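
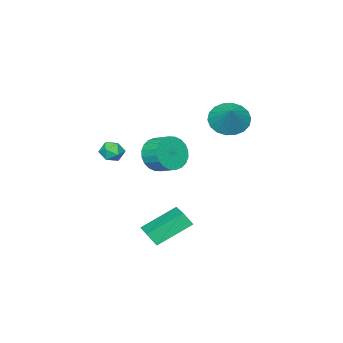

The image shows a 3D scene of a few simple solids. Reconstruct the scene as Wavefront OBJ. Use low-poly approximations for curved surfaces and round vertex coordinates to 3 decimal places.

v 4.074 0.584 -3.925
v 2.449 1.445 -2.831
v 5.03 1.864 -3.513
v 3.405 2.724 -2.418
v 4.335 0.156 -3.202
v 2.71 1.016 -2.107
v 5.291 1.435 -2.789
v 3.666 2.296 -1.695
v 0.608 -2.747 -0.53
v -0.205 -2.523 0.025
v 0.626 -1.727 -0.914
v -0.187 -1.503 -0.359
v 1.147 -2.497 0.159
v 0.334 -2.273 0.714
v 1.165 -1.477 -0.225
v 0.352 -1.253 0.33
v 3.049 -2.506 0.048
v 3.675 -2.745 0.265
v 2.545 -3.015 0.935
v 3.171 -3.254 1.152
v 3.027 -2.566 1.186
v 3.338 -2.251 0.638
v 2.882 -3.509 0.562
v 3.193 -3.194 0.014
v 3.571 -3.365 0.583
v 3.661 -2.783 0.969
v 2.559 -2.977 0.231
v 2.649 -2.395 0.617
v -2.052 0.283 2.07
v -1.184 0.21 1.415
v -1.148 1.157 3.17
v -1.398 0.619 1.266
v -1.741 0.961 1.276
v -2.146 1.169 1.443
v -2.532 1.202 1.735
v -2.824 1.052 2.093
v -2.962 0.75 2.447
v -2.92 0.356 2.726
v -2.706 -0.053 2.875
v -2.362 -0.395 2.865
v -1.957 -0.603 2.698
v -1.571 -0.636 2.406
v -1.28 -0.487 2.048
v -1.142 -0.185 1.694
v 3.399 0.425 1.525
v 3.977 0.079 2.291
v 4 1.07 2.72
v 3.421 1.415 1.955
v 4.255 0.187 2.027
v 4.278 1.178 2.456
v 4.401 0.332 1.686
v 4.424 1.322 2.116
v 4.396 0.49 1.321
v 4.419 1.481 1.75
v 4.238 0.638 0.987
v 4.261 1.629 1.417
v 3.953 0.754 0.735
v 3.976 1.745 1.164
v 3.583 0.82 0.603
v 3.606 1.811 1.033
v 3.185 0.826 0.612
v 3.208 1.816 1.041
v 2.82 0.77 0.76
v 2.843 1.761 1.189
v 2.542 0.662 1.024
v 2.565 1.653 1.453
v 2.396 0.518 1.364
v 2.419 1.508 1.794
v 2.401 0.359 1.73
v 2.424 1.35 2.159
v 2.559 0.211 2.063
v 2.582 1.202 2.493
v 2.844 0.095 2.316
v 2.867 1.086 2.745
v 3.214 0.029 2.447
v 3.237 1.02 2.877
v 3.612 0.024 2.439
v 3.635 1.014 2.868
f 2 4 1
f 5 2 1
f 1 4 3
f 3 5 1
f 2 8 4
f 6 2 5
f 6 8 2
f 4 8 3
f 7 5 3
f 3 8 7
f 7 6 5
f 8 6 7
f 10 12 9
f 13 10 9
f 9 12 11
f 11 13 9
f 10 16 12
f 14 10 13
f 14 16 10
f 12 16 11
f 15 13 11
f 11 16 15
f 15 14 13
f 16 14 15
f 17 28 22
f 17 22 18
f 17 18 24
f 17 24 27
f 17 27 28
f 18 22 26
f 22 28 21
f 28 27 19
f 27 24 23
f 24 18 25
f 20 26 21
f 20 21 19
f 20 19 23
f 20 23 25
f 20 25 26
f 21 26 22
f 19 21 28
f 23 19 27
f 25 23 24
f 26 25 18
f 30 29 32
f 30 32 31
f 32 29 33
f 32 33 31
f 33 29 34
f 33 34 31
f 34 29 35
f 34 35 31
f 35 29 36
f 35 36 31
f 36 29 37
f 36 37 31
f 37 29 38
f 37 38 31
f 38 29 39
f 38 39 31
f 39 29 40
f 39 40 31
f 40 29 41
f 40 41 31
f 41 29 42
f 41 42 31
f 42 29 43
f 42 43 31
f 43 29 44
f 43 44 31
f 44 29 30
f 44 30 31
f 46 45 49
f 46 49 47
f 47 49 50
f 47 50 48
f 49 45 51
f 49 51 50
f 50 51 52
f 50 52 48
f 51 45 53
f 51 53 52
f 52 53 54
f 52 54 48
f 53 45 55
f 53 55 54
f 54 55 56
f 54 56 48
f 55 45 57
f 55 57 56
f 56 57 58
f 56 58 48
f 57 45 59
f 57 59 58
f 58 59 60
f 58 60 48
f 59 45 61
f 59 61 60
f 60 61 62
f 60 62 48
f 61 45 63
f 61 63 62
f 62 63 64
f 62 64 48
f 63 45 65
f 63 65 64
f 64 65 66
f 64 66 48
f 65 45 67
f 65 67 66
f 66 67 68
f 66 68 48
f 67 45 69
f 67 69 68
f 68 69 70
f 68 70 48
f 69 45 71
f 69 71 70
f 70 71 72
f 70 72 48
f 71 45 73
f 71 73 72
f 72 73 74
f 72 74 48
f 73 45 75
f 73 75 74
f 74 75 76
f 74 76 48
f 75 45 77
f 75 77 76
f 76 77 78
f 76 78 48
f 77 45 46
f 77 46 78
f 78 46 47
f 78 47 48



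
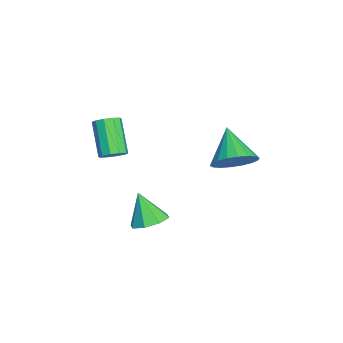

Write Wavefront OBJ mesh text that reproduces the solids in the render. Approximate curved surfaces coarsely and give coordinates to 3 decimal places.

v 2.973 0.13 -3.926
v 3.742 -0.055 -3.674
v 2.427 -0.35 -2.614
v 3.574 0.539 -3.526
v 3.055 0.894 -3.612
v 2.487 0.802 -3.882
v 2.204 0.316 -4.178
v 2.371 -0.279 -4.326
v 2.891 -0.634 -4.24
v 3.459 -0.541 -3.97
v 0.947 3.47 -1.825
v 1.599 3.152 -1.122
v -0.407 3.15 -0.715
v 1.565 3.592 -1.036
v 1.409 4.008 -1.107
v 1.162 4.317 -1.32
v 0.872 4.458 -1.632
v 0.596 4.404 -1.984
v 0.391 4.164 -2.303
v 0.295 3.787 -2.529
v 0.328 3.347 -2.614
v 0.484 2.932 -2.544
v 0.732 2.622 -2.331
v 1.022 2.481 -2.018
v 1.297 2.536 -1.667
v 1.503 2.775 -1.347
v 2.205 -1.309 -0.521
v 2.558 -1.043 -0.13
v 1.408 -1.346 1.112
v 1.055 -1.611 0.721
v 2.337 -0.79 -0.273
v 1.187 -1.093 0.97
v 2.066 -0.735 -0.51
v 0.916 -1.038 0.732
v 1.848 -0.9 -0.752
v 0.698 -1.203 0.49
v 1.766 -1.22 -0.906
v 0.616 -1.523 0.337
v 1.852 -1.574 -0.912
v 0.702 -1.877 0.33
v 2.073 -1.827 -0.77
v 0.923 -2.13 0.473
v 2.344 -1.882 -0.532
v 1.194 -2.185 0.71
v 2.562 -1.717 -0.29
v 1.412 -2.02 0.952
v 2.644 -1.397 -0.137
v 1.494 -1.7 1.106
f 2 1 4
f 2 4 3
f 4 1 5
f 4 5 3
f 5 1 6
f 5 6 3
f 6 1 7
f 6 7 3
f 7 1 8
f 7 8 3
f 8 1 9
f 8 9 3
f 9 1 10
f 9 10 3
f 10 1 2
f 10 2 3
f 12 11 14
f 12 14 13
f 14 11 15
f 14 15 13
f 15 11 16
f 15 16 13
f 16 11 17
f 16 17 13
f 17 11 18
f 17 18 13
f 18 11 19
f 18 19 13
f 19 11 20
f 19 20 13
f 20 11 21
f 20 21 13
f 21 11 22
f 21 22 13
f 22 11 23
f 22 23 13
f 23 11 24
f 23 24 13
f 24 11 25
f 24 25 13
f 25 11 26
f 25 26 13
f 26 11 12
f 26 12 13
f 28 27 31
f 28 31 29
f 29 31 32
f 29 32 30
f 31 27 33
f 31 33 32
f 32 33 34
f 32 34 30
f 33 27 35
f 33 35 34
f 34 35 36
f 34 36 30
f 35 27 37
f 35 37 36
f 36 37 38
f 36 38 30
f 37 27 39
f 37 39 38
f 38 39 40
f 38 40 30
f 39 27 41
f 39 41 40
f 40 41 42
f 40 42 30
f 41 27 43
f 41 43 42
f 42 43 44
f 42 44 30
f 43 27 45
f 43 45 44
f 44 45 46
f 44 46 30
f 45 27 47
f 45 47 46
f 46 47 48
f 46 48 30
f 47 27 28
f 47 28 48
f 48 28 29
f 48 29 30



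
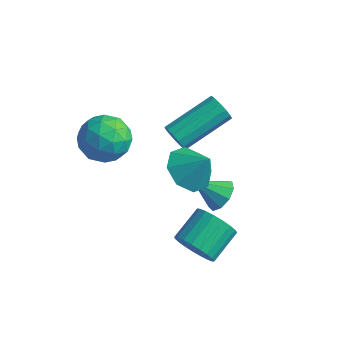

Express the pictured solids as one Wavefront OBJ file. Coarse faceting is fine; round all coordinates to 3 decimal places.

v 2.74 0.931 -4.211
v 3.169 1.113 -3.649
v 1.84 0.389 -3.349
v 2.851 1.485 -3.748
v 2.48 1.597 -4.064
v 2.232 1.398 -4.448
v 2.221 0.981 -4.722
v 2.454 0.54 -4.757
v 2.82 0.282 -4.536
v 3.149 0.328 -4.163
v 3.287 0.656 -3.813
v -1.266 -1.227 -0.927
v -0.229 -1.19 -1.15
v -0.931 -2.17 0.47
v 0.106 -2.133 0.247
v -0.402 -1.254 0.558
v -0.609 -0.671 -0.305
v -0.551 -2.689 -0.375
v -0.758 -2.106 -1.238
v 0.213 -2.093 -0.809
v 0.305 -1.206 -0.232
v -1.465 -2.154 -0.448
v -1.373 -1.267 0.129
v -0.777 -1.126 -1.161
v -0.383 -2.234 0.481
v -0.682 -1.718 0.664
v -0.072 -1.696 0.533
v -1 -0.821 -0.664
v -0.39 -0.799 -0.796
v -0.492 -0.836 0.208
v -0.77 -2.561 0.116
v -0.16 -2.539 -0.016
v -1.088 -1.664 -1.213
v -0.478 -1.642 -1.344
v -0.668 -2.524 -0.888
v 0.093 -1.635 -1.092
v 0.29 -2.189 -0.271
v -0.097 -2.516 -0.636
v -0.218 -2.173 -1.144
v 0.147 -1.113 -0.753
v 0.344 -1.668 0.068
v 0.045 -1.151 0.251
v -0.076 -0.808 -0.256
v 0.407 -1.644 -0.553
v -1.504 -1.692 -0.748
v -1.307 -2.247 0.073
v -1.084 -2.552 -0.424
v -1.205 -2.209 -0.931
v -1.45 -1.171 -0.409
v -1.253 -1.725 0.412
v -0.942 -1.187 0.464
v -1.063 -0.844 -0.044
v -1.567 -1.716 -0.127
v 2.821 -1.275 -0.443
v 3.586 -1.219 -1.053
v 3.579 -1.105 0.523
v 3.271 -0.55 -0.924
v 2.693 -0.306 -0.514
v 2.19 -0.63 -0.062
v 2.056 -1.332 0.167
v 2.371 -2.001 0.038
v 2.949 -2.244 -0.373
v 3.452 -1.92 -0.825
v 3.575 -2.031 -4.224
v 4.255 -1.841 -4.732
v 4.345 -0.538 -4.125
v 3.665 -0.729 -3.616
v 3.977 -1.728 -4.934
v 4.066 -0.425 -4.326
v 3.629 -1.667 -5.012
v 3.718 -0.365 -4.405
v 3.272 -1.669 -4.954
v 3.361 -0.367 -4.347
v 2.967 -1.734 -4.77
v 3.057 -0.432 -4.163
v 2.767 -1.851 -4.492
v 2.857 -0.548 -3.884
v 2.708 -1.998 -4.167
v 2.797 -0.696 -3.559
v 2.798 -2.151 -3.852
v 2.887 -0.849 -3.244
v 3.022 -2.284 -3.601
v 3.112 -0.981 -2.994
v 3.343 -2.372 -3.458
v 3.432 -1.07 -2.85
v 3.703 -2.402 -3.447
v 3.793 -1.1 -2.84
v 4.041 -2.368 -3.571
v 4.131 -1.065 -2.963
v 4.299 -2.275 -3.807
v 4.389 -0.973 -3.2
v 4.431 -2.141 -4.116
v 4.521 -0.838 -3.508
v 4.416 -1.987 -4.443
v 4.506 -0.684 -3.835
v 1.164 0.203 -0.917
v 1.506 0.275 -1.417
v 2.278 2.129 -0.623
v 1.936 2.057 -0.123
v 1.205 0.428 -1.483
v 1.977 2.282 -0.688
v 0.892 0.51 -1.369
v 1.663 2.364 -0.574
v 0.664 0.494 -1.111
v 1.436 2.348 -0.316
v 0.596 0.386 -0.792
v 1.367 2.24 0.003
v 0.708 0.219 -0.513
v 1.479 2.074 0.282
v 0.965 0.048 -0.362
v 1.736 1.902 0.433
v 1.285 -0.074 -0.388
v 2.056 1.78 0.407
v 1.567 -0.109 -0.581
v 2.338 1.746 0.214
v 1.721 -0.044 -0.882
v 2.492 1.81 -0.087
v 1.698 0.099 -1.193
v 2.47 1.953 -0.399
f 2 1 4
f 2 4 3
f 4 1 5
f 4 5 3
f 5 1 6
f 5 6 3
f 6 1 7
f 6 7 3
f 7 1 8
f 7 8 3
f 8 1 9
f 8 9 3
f 9 1 10
f 9 10 3
f 10 1 11
f 10 11 3
f 11 1 2
f 11 2 3
f 12 49 28
f 49 23 52
f 28 52 17
f 49 52 28
f 12 28 24
f 28 17 29
f 24 29 13
f 28 29 24
f 12 24 33
f 24 13 34
f 33 34 19
f 24 34 33
f 12 33 45
f 33 19 48
f 45 48 22
f 33 48 45
f 12 45 49
f 45 22 53
f 49 53 23
f 45 53 49
f 13 29 40
f 29 17 43
f 40 43 21
f 29 43 40
f 17 52 30
f 52 23 51
f 30 51 16
f 52 51 30
f 23 53 50
f 53 22 46
f 50 46 14
f 53 46 50
f 22 48 47
f 48 19 35
f 47 35 18
f 48 35 47
f 19 34 39
f 34 13 36
f 39 36 20
f 34 36 39
f 15 41 27
f 41 21 42
f 27 42 16
f 41 42 27
f 15 27 25
f 27 16 26
f 25 26 14
f 27 26 25
f 15 25 32
f 25 14 31
f 32 31 18
f 25 31 32
f 15 32 37
f 32 18 38
f 37 38 20
f 32 38 37
f 15 37 41
f 37 20 44
f 41 44 21
f 37 44 41
f 16 42 30
f 42 21 43
f 30 43 17
f 42 43 30
f 14 26 50
f 26 16 51
f 50 51 23
f 26 51 50
f 18 31 47
f 31 14 46
f 47 46 22
f 31 46 47
f 20 38 39
f 38 18 35
f 39 35 19
f 38 35 39
f 21 44 40
f 44 20 36
f 40 36 13
f 44 36 40
f 55 54 57
f 55 57 56
f 57 54 58
f 57 58 56
f 58 54 59
f 58 59 56
f 59 54 60
f 59 60 56
f 60 54 61
f 60 61 56
f 61 54 62
f 61 62 56
f 62 54 63
f 62 63 56
f 63 54 55
f 63 55 56
f 65 64 68
f 65 68 66
f 66 68 69
f 66 69 67
f 68 64 70
f 68 70 69
f 69 70 71
f 69 71 67
f 70 64 72
f 70 72 71
f 71 72 73
f 71 73 67
f 72 64 74
f 72 74 73
f 73 74 75
f 73 75 67
f 74 64 76
f 74 76 75
f 75 76 77
f 75 77 67
f 76 64 78
f 76 78 77
f 77 78 79
f 77 79 67
f 78 64 80
f 78 80 79
f 79 80 81
f 79 81 67
f 80 64 82
f 80 82 81
f 81 82 83
f 81 83 67
f 82 64 84
f 82 84 83
f 83 84 85
f 83 85 67
f 84 64 86
f 84 86 85
f 85 86 87
f 85 87 67
f 86 64 88
f 86 88 87
f 87 88 89
f 87 89 67
f 88 64 90
f 88 90 89
f 89 90 91
f 89 91 67
f 90 64 92
f 90 92 91
f 91 92 93
f 91 93 67
f 92 64 94
f 92 94 93
f 93 94 95
f 93 95 67
f 94 64 65
f 94 65 95
f 95 65 66
f 95 66 67
f 97 96 100
f 97 100 98
f 98 100 101
f 98 101 99
f 100 96 102
f 100 102 101
f 101 102 103
f 101 103 99
f 102 96 104
f 102 104 103
f 103 104 105
f 103 105 99
f 104 96 106
f 104 106 105
f 105 106 107
f 105 107 99
f 106 96 108
f 106 108 107
f 107 108 109
f 107 109 99
f 108 96 110
f 108 110 109
f 109 110 111
f 109 111 99
f 110 96 112
f 110 112 111
f 111 112 113
f 111 113 99
f 112 96 114
f 112 114 113
f 113 114 115
f 113 115 99
f 114 96 116
f 114 116 115
f 115 116 117
f 115 117 99
f 116 96 118
f 116 118 117
f 117 118 119
f 117 119 99
f 118 96 97
f 118 97 119
f 119 97 98
f 119 98 99



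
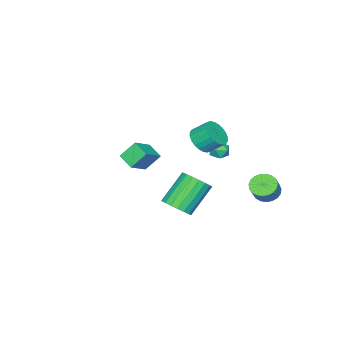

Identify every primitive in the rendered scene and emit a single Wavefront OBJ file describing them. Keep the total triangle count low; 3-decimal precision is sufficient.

v -1.739 -4.533 -1.944
v -2.379 -3.913 -0.929
v -1.47 -3.52 -2.392
v -2.109 -2.901 -1.378
v -0.391 -4.519 -1.102
v -1.03 -3.9 -0.088
v -0.121 -3.507 -1.551
v -0.761 -2.887 -0.536
v 4 2.809 -0.283
v 4.617 2.568 0.356
v 3.116 2.831 1.902
v 2.5 3.071 1.263
v 4.663 2.974 0.333
v 3.163 3.237 1.879
v 4.579 3.348 0.187
v 3.079 3.61 1.733
v 4.38 3.614 -0.051
v 2.88 3.877 1.495
v 4.105 3.721 -0.336
v 2.605 3.984 1.21
v 3.81 3.647 -0.61
v 2.31 3.91 0.936
v 3.553 3.408 -0.819
v 2.052 3.67 0.727
v 3.384 3.049 -0.922
v 1.883 3.312 0.624
v 3.337 2.643 -0.899
v 1.837 2.906 0.647
v 3.421 2.27 -0.753
v 1.921 2.532 0.793
v 3.62 2.003 -0.515
v 2.12 2.266 1.031
v 3.895 1.896 -0.23
v 2.395 2.159 1.316
v 4.19 1.97 0.044
v 2.69 2.233 1.59
v 4.448 2.21 0.253
v 2.947 2.472 1.799
v -3.027 1.211 0.561
v -2.433 1.528 0.548
v -2.567 0.332 0.112
v -1.973 0.649 0.099
v -2.244 0.465 0.687
v -2.528 1.008 0.965
v -2.472 0.852 -0.305
v -2.756 1.395 -0.027
v -2.091 1.306 0.013
v -1.949 1.067 0.626
v -3.051 0.793 0.034
v -2.909 0.554 0.647
v -1.321 0.508 1.522
v -0.496 0.468 1.902
v -0.813 1.312 2.679
v -1.639 1.352 2.298
v -0.445 0.717 1.653
v -0.763 1.56 2.43
v -0.529 0.933 1.384
v -0.846 1.777 2.161
v -0.732 1.085 1.136
v -1.05 1.928 1.913
v -1.026 1.149 0.947
v -1.343 1.992 1.724
v -1.364 1.115 0.845
v -1.682 1.959 1.622
v -1.696 0.989 0.846
v -2.014 1.833 1.623
v -1.971 0.79 0.95
v -2.288 1.634 1.727
v -2.147 0.548 1.141
v -2.464 1.392 1.918
v -2.197 0.3 1.39
v -2.515 1.143 2.167
v -2.114 0.083 1.659
v -2.431 0.927 2.436
v -1.91 -0.068 1.907
v -2.228 0.775 2.684
v -1.617 -0.132 2.096
v -1.934 0.711 2.873
v -1.278 -0.099 2.198
v -1.596 0.745 2.975
v -0.946 0.027 2.197
v -1.264 0.871 2.974
v -0.672 0.226 2.093
v -0.989 1.07 2.87
v -3.232 3.693 -2.329
v -2.578 3.73 -2.823
v -1.895 3.924 -1.906
v -2.548 3.887 -1.411
v -2.68 4.055 -2.816
v -1.997 4.25 -1.898
v -2.878 4.318 -2.724
v -2.195 4.512 -1.807
v -3.136 4.472 -2.565
v -2.453 4.667 -1.647
v -3.411 4.492 -2.364
v -2.728 4.686 -1.447
v -3.655 4.374 -2.157
v -2.972 4.568 -1.24
v -3.826 4.137 -1.98
v -3.143 4.332 -1.063
v -3.894 3.824 -1.863
v -3.211 4.019 -0.946
v -3.847 3.489 -1.827
v -3.164 3.683 -0.91
v -3.694 3.188 -1.877
v -3.011 3.382 -0.96
v -3.461 2.975 -2.006
v -2.778 3.169 -1.089
v -3.188 2.886 -2.19
v -2.505 3.08 -1.273
v -2.923 2.936 -2.398
v -2.24 3.131 -1.481
v -2.711 3.118 -2.594
v -2.028 3.312 -1.677
v -2.589 3.398 -2.745
v -1.906 3.593 -1.827
f 2 4 1
f 5 2 1
f 1 4 3
f 3 5 1
f 2 8 4
f 6 2 5
f 6 8 2
f 4 8 3
f 7 5 3
f 3 8 7
f 7 6 5
f 8 6 7
f 10 9 13
f 10 13 11
f 11 13 14
f 11 14 12
f 13 9 15
f 13 15 14
f 14 15 16
f 14 16 12
f 15 9 17
f 15 17 16
f 16 17 18
f 16 18 12
f 17 9 19
f 17 19 18
f 18 19 20
f 18 20 12
f 19 9 21
f 19 21 20
f 20 21 22
f 20 22 12
f 21 9 23
f 21 23 22
f 22 23 24
f 22 24 12
f 23 9 25
f 23 25 24
f 24 25 26
f 24 26 12
f 25 9 27
f 25 27 26
f 26 27 28
f 26 28 12
f 27 9 29
f 27 29 28
f 28 29 30
f 28 30 12
f 29 9 31
f 29 31 30
f 30 31 32
f 30 32 12
f 31 9 33
f 31 33 32
f 32 33 34
f 32 34 12
f 33 9 35
f 33 35 34
f 34 35 36
f 34 36 12
f 35 9 37
f 35 37 36
f 36 37 38
f 36 38 12
f 37 9 10
f 37 10 38
f 38 10 11
f 38 11 12
f 39 50 44
f 39 44 40
f 39 40 46
f 39 46 49
f 39 49 50
f 40 44 48
f 44 50 43
f 50 49 41
f 49 46 45
f 46 40 47
f 42 48 43
f 42 43 41
f 42 41 45
f 42 45 47
f 42 47 48
f 43 48 44
f 41 43 50
f 45 41 49
f 47 45 46
f 48 47 40
f 52 51 55
f 52 55 53
f 53 55 56
f 53 56 54
f 55 51 57
f 55 57 56
f 56 57 58
f 56 58 54
f 57 51 59
f 57 59 58
f 58 59 60
f 58 60 54
f 59 51 61
f 59 61 60
f 60 61 62
f 60 62 54
f 61 51 63
f 61 63 62
f 62 63 64
f 62 64 54
f 63 51 65
f 63 65 64
f 64 65 66
f 64 66 54
f 65 51 67
f 65 67 66
f 66 67 68
f 66 68 54
f 67 51 69
f 67 69 68
f 68 69 70
f 68 70 54
f 69 51 71
f 69 71 70
f 70 71 72
f 70 72 54
f 71 51 73
f 71 73 72
f 72 73 74
f 72 74 54
f 73 51 75
f 73 75 74
f 74 75 76
f 74 76 54
f 75 51 77
f 75 77 76
f 76 77 78
f 76 78 54
f 77 51 79
f 77 79 78
f 78 79 80
f 78 80 54
f 79 51 81
f 79 81 80
f 80 81 82
f 80 82 54
f 81 51 83
f 81 83 82
f 82 83 84
f 82 84 54
f 83 51 52
f 83 52 84
f 84 52 53
f 84 53 54
f 86 85 89
f 86 89 87
f 87 89 90
f 87 90 88
f 89 85 91
f 89 91 90
f 90 91 92
f 90 92 88
f 91 85 93
f 91 93 92
f 92 93 94
f 92 94 88
f 93 85 95
f 93 95 94
f 94 95 96
f 94 96 88
f 95 85 97
f 95 97 96
f 96 97 98
f 96 98 88
f 97 85 99
f 97 99 98
f 98 99 100
f 98 100 88
f 99 85 101
f 99 101 100
f 100 101 102
f 100 102 88
f 101 85 103
f 101 103 102
f 102 103 104
f 102 104 88
f 103 85 105
f 103 105 104
f 104 105 106
f 104 106 88
f 105 85 107
f 105 107 106
f 106 107 108
f 106 108 88
f 107 85 109
f 107 109 108
f 108 109 110
f 108 110 88
f 109 85 111
f 109 111 110
f 110 111 112
f 110 112 88
f 111 85 113
f 111 113 112
f 112 113 114
f 112 114 88
f 113 85 115
f 113 115 114
f 114 115 116
f 114 116 88
f 115 85 86
f 115 86 116
f 116 86 87
f 116 87 88



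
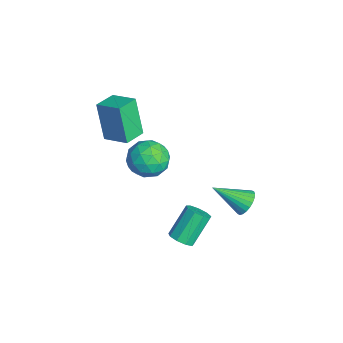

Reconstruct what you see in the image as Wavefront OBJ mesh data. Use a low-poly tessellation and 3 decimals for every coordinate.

v 1.795 -0.292 1.639
v 2.318 0.599 1.835
v 2.482 -0.999 3.025
v 3.005 -0.108 3.221
v 1.959 -0.138 3.325
v 1.535 0.3 2.469
v 3.265 -0.7 2.391
v 2.841 -0.262 1.535
v 3.227 0.347 2.3
v 2.419 0.694 2.877
v 2.381 -1.094 1.983
v 1.573 -0.747 2.56
v 1.996 0.216 1.615
v 2.804 -0.616 3.245
v 2.189 -0.633 3.306
v 2.496 -0.109 3.421
v 1.536 0.04 1.988
v 1.843 0.563 2.103
v 1.632 0.13 2.979
v 2.957 -0.963 2.757
v 3.264 -0.44 2.872
v 2.304 -0.291 1.439
v 2.611 0.233 1.554
v 3.168 -0.53 1.881
v 2.838 0.591 2.003
v 3.242 0.176 2.818
v 3.395 -0.172 2.331
v 3.145 0.085 1.827
v 2.363 0.795 2.343
v 2.767 0.38 3.157
v 2.152 0.362 3.219
v 1.903 0.619 2.715
v 2.897 0.647 2.616
v 2.033 -0.78 1.703
v 2.437 -1.195 2.517
v 2.897 -1.019 2.145
v 2.648 -0.762 1.641
v 1.558 -0.576 2.042
v 1.962 -0.991 2.857
v 1.655 -0.485 3.033
v 1.405 -0.228 2.529
v 1.903 -1.047 2.244
v 3.596 4.037 -0.5
v 3.852 3.614 -1.009
v 3.184 2.563 0.52
v 4.078 3.657 -0.856
v 4.231 3.758 -0.648
v 4.288 3.901 -0.418
v 4.239 4.066 -0.2
v 4.092 4.226 -0.028
v 3.869 4.357 0.072
v 3.605 4.44 0.085
v 3.34 4.461 0.008
v 3.113 4.418 -0.145
v 2.96 4.317 -0.353
v 2.904 4.173 -0.583
v 2.953 4.009 -0.8
v 3.1 3.849 -0.972
v 3.322 3.718 -1.072
v 3.586 3.635 -1.085
v -0.289 -0.99 2.214
v -0.927 -1.209 4.171
v 0.629 -0.099 2.613
v -0.01 -0.318 4.57
v 0.49 -1.862 2.37
v -0.149 -2.081 4.327
v 1.407 -0.971 2.769
v 0.769 -1.19 4.726
v 3.869 1.01 -2.426
v 4.47 1.099 -2.194
v 3.832 2.039 -0.902
v 3.231 1.95 -1.134
v 4.368 1.424 -2.48
v 3.73 2.363 -1.189
v 4.032 1.555 -2.741
v 3.394 2.494 -1.45
v 3.621 1.431 -2.855
v 2.983 2.371 -1.563
v 3.325 1.11 -2.767
v 2.687 2.05 -1.476
v 3.284 0.743 -2.52
v 2.646 1.683 -1.229
v 3.517 0.501 -2.229
v 2.879 1.44 -0.937
v 3.914 0.497 -2.03
v 3.276 1.436 -0.738
v 4.291 0.733 -2.016
v 3.653 1.673 -0.724
f 1 38 17
f 38 12 41
f 17 41 6
f 38 41 17
f 1 17 13
f 17 6 18
f 13 18 2
f 17 18 13
f 1 13 22
f 13 2 23
f 22 23 8
f 13 23 22
f 1 22 34
f 22 8 37
f 34 37 11
f 22 37 34
f 1 34 38
f 34 11 42
f 38 42 12
f 34 42 38
f 2 18 29
f 18 6 32
f 29 32 10
f 18 32 29
f 6 41 19
f 41 12 40
f 19 40 5
f 41 40 19
f 12 42 39
f 42 11 35
f 39 35 3
f 42 35 39
f 11 37 36
f 37 8 24
f 36 24 7
f 37 24 36
f 8 23 28
f 23 2 25
f 28 25 9
f 23 25 28
f 4 30 16
f 30 10 31
f 16 31 5
f 30 31 16
f 4 16 14
f 16 5 15
f 14 15 3
f 16 15 14
f 4 14 21
f 14 3 20
f 21 20 7
f 14 20 21
f 4 21 26
f 21 7 27
f 26 27 9
f 21 27 26
f 4 26 30
f 26 9 33
f 30 33 10
f 26 33 30
f 5 31 19
f 31 10 32
f 19 32 6
f 31 32 19
f 3 15 39
f 15 5 40
f 39 40 12
f 15 40 39
f 7 20 36
f 20 3 35
f 36 35 11
f 20 35 36
f 9 27 28
f 27 7 24
f 28 24 8
f 27 24 28
f 10 33 29
f 33 9 25
f 29 25 2
f 33 25 29
f 44 43 46
f 44 46 45
f 46 43 47
f 46 47 45
f 47 43 48
f 47 48 45
f 48 43 49
f 48 49 45
f 49 43 50
f 49 50 45
f 50 43 51
f 50 51 45
f 51 43 52
f 51 52 45
f 52 43 53
f 52 53 45
f 53 43 54
f 53 54 45
f 54 43 55
f 54 55 45
f 55 43 56
f 55 56 45
f 56 43 57
f 56 57 45
f 57 43 58
f 57 58 45
f 58 43 59
f 58 59 45
f 59 43 60
f 59 60 45
f 60 43 44
f 60 44 45
f 62 64 61
f 65 62 61
f 61 64 63
f 63 65 61
f 62 68 64
f 66 62 65
f 66 68 62
f 64 68 63
f 67 65 63
f 63 68 67
f 67 66 65
f 68 66 67
f 70 69 73
f 70 73 71
f 71 73 74
f 71 74 72
f 73 69 75
f 73 75 74
f 74 75 76
f 74 76 72
f 75 69 77
f 75 77 76
f 76 77 78
f 76 78 72
f 77 69 79
f 77 79 78
f 78 79 80
f 78 80 72
f 79 69 81
f 79 81 80
f 80 81 82
f 80 82 72
f 81 69 83
f 81 83 82
f 82 83 84
f 82 84 72
f 83 69 85
f 83 85 84
f 84 85 86
f 84 86 72
f 85 69 87
f 85 87 86
f 86 87 88
f 86 88 72
f 87 69 70
f 87 70 88
f 88 70 71
f 88 71 72



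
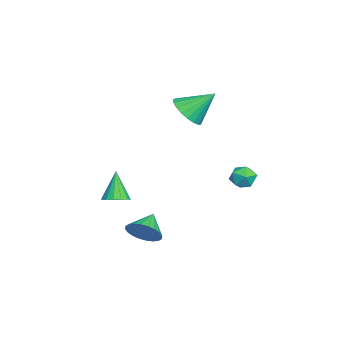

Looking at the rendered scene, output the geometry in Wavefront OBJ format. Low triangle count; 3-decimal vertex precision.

v 3.904 -1.857 -3.413
v 4.401 -1.951 -2.574
v 2.756 -1.443 -2.687
v 4.475 -1.587 -2.665
v 4.463 -1.264 -2.869
v 4.365 -1.031 -3.157
v 4.197 -0.925 -3.483
v 3.984 -0.96 -3.799
v 3.759 -1.132 -4.056
v 3.556 -1.415 -4.215
v 3.406 -1.764 -4.252
v 3.332 -2.128 -4.162
v 3.345 -2.451 -3.957
v 3.443 -2.683 -3.67
v 3.611 -2.79 -3.343
v 3.824 -2.755 -3.027
v 4.048 -2.583 -2.77
v 4.251 -2.3 -2.611
v -2.017 -3.734 -4.18
v -1.303 -3.799 -3.847
v -2.823 -3.786 -2.46
v -1.374 -3.397 -3.868
v -1.617 -3.085 -3.973
v -1.967 -2.947 -4.133
v -2.331 -3.021 -4.306
v -2.61 -3.285 -4.445
v -2.73 -3.67 -4.513
v -2.659 -4.072 -4.491
v -2.416 -4.384 -4.386
v -2.066 -4.522 -4.226
v -1.703 -4.448 -4.054
v -1.423 -4.184 -3.915
v -1.433 0.038 2.639
v -0.719 0.608 2.045
v -1.487 1.462 3.941
v -1.116 0.748 1.875
v -1.567 0.765 1.838
v -1.996 0.656 1.94
v -2.326 0.44 2.162
v -2.503 0.155 2.467
v -2.494 -0.15 2.801
v -2.302 -0.423 3.108
v -1.96 -0.616 3.334
v -1.527 -0.697 3.439
v -1.077 -0.65 3.407
v -0.689 -0.484 3.241
v -0.43 -0.228 2.972
v -0.344 0.074 2.645
v -0.446 0.37 2.317
v 2.866 3.683 0.234
v 3.412 3.14 0.341
v 2.108 2.82 -0.281
v 2.654 2.277 -0.174
v 2.287 2.585 0.439
v 2.755 3.118 0.757
v 2.765 2.842 -0.697
v 3.233 3.375 -0.379
v 3.35 2.619 -0.234
v 3.054 2.461 0.468
v 2.466 3.499 -0.408
v 2.17 3.341 0.294
f 2 1 4
f 2 4 3
f 4 1 5
f 4 5 3
f 5 1 6
f 5 6 3
f 6 1 7
f 6 7 3
f 7 1 8
f 7 8 3
f 8 1 9
f 8 9 3
f 9 1 10
f 9 10 3
f 10 1 11
f 10 11 3
f 11 1 12
f 11 12 3
f 12 1 13
f 12 13 3
f 13 1 14
f 13 14 3
f 14 1 15
f 14 15 3
f 15 1 16
f 15 16 3
f 16 1 17
f 16 17 3
f 17 1 18
f 17 18 3
f 18 1 2
f 18 2 3
f 20 19 22
f 20 22 21
f 22 19 23
f 22 23 21
f 23 19 24
f 23 24 21
f 24 19 25
f 24 25 21
f 25 19 26
f 25 26 21
f 26 19 27
f 26 27 21
f 27 19 28
f 27 28 21
f 28 19 29
f 28 29 21
f 29 19 30
f 29 30 21
f 30 19 31
f 30 31 21
f 31 19 32
f 31 32 21
f 32 19 20
f 32 20 21
f 34 33 36
f 34 36 35
f 36 33 37
f 36 37 35
f 37 33 38
f 37 38 35
f 38 33 39
f 38 39 35
f 39 33 40
f 39 40 35
f 40 33 41
f 40 41 35
f 41 33 42
f 41 42 35
f 42 33 43
f 42 43 35
f 43 33 44
f 43 44 35
f 44 33 45
f 44 45 35
f 45 33 46
f 45 46 35
f 46 33 47
f 46 47 35
f 47 33 48
f 47 48 35
f 48 33 49
f 48 49 35
f 49 33 34
f 49 34 35
f 50 61 55
f 50 55 51
f 50 51 57
f 50 57 60
f 50 60 61
f 51 55 59
f 55 61 54
f 61 60 52
f 60 57 56
f 57 51 58
f 53 59 54
f 53 54 52
f 53 52 56
f 53 56 58
f 53 58 59
f 54 59 55
f 52 54 61
f 56 52 60
f 58 56 57
f 59 58 51



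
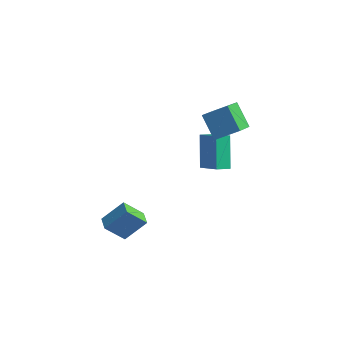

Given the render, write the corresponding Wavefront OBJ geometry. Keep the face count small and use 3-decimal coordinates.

v -0.77 1.089 -0.73
v 0.494 0.439 0.325
v -1.367 2.477 0.841
v -0.103 1.827 1.896
v -0.177 1.713 -1.056
v 1.087 1.063 -0.001
v -0.774 3.101 0.515
v 0.49 2.451 1.57
v -0.599 0.856 4.62
v 0.67 1.435 5.445
v -0.586 2.32 3.573
v 0.683 2.899 4.397
v 0.477 0.061 3.523
v 1.746 0.64 4.347
v 0.49 1.525 2.475
v 1.759 2.104 3.3
v -4.289 -4.322 -2.599
v -3.301 -3.457 -1.442
v -4.816 -3.598 -2.69
v -3.828 -2.734 -1.532
v -3.312 -3.766 -3.848
v -2.324 -2.902 -2.69
v -3.839 -3.043 -3.938
v -2.851 -2.178 -2.781
f 2 4 1
f 5 2 1
f 1 4 3
f 3 5 1
f 2 8 4
f 6 2 5
f 6 8 2
f 4 8 3
f 7 5 3
f 3 8 7
f 7 6 5
f 8 6 7
f 10 12 9
f 13 10 9
f 9 12 11
f 11 13 9
f 10 16 12
f 14 10 13
f 14 16 10
f 12 16 11
f 15 13 11
f 11 16 15
f 15 14 13
f 16 14 15
f 18 20 17
f 21 18 17
f 17 20 19
f 19 21 17
f 18 24 20
f 22 18 21
f 22 24 18
f 20 24 19
f 23 21 19
f 19 24 23
f 23 22 21
f 24 22 23



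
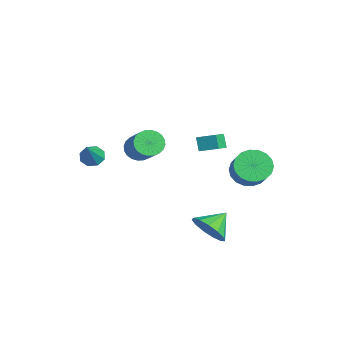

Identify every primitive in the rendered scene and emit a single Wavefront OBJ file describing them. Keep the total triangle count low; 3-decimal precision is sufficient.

v -2.659 -3.659 0.39
v -2.268 -4 -0.065
v -1.561 -4.161 1.71
v -2.115 -3.498 -0.002
v -2.28 -3.091 0.29
v -2.668 -3.016 0.641
v -3.05 -3.318 0.845
v -3.204 -3.819 0.782
v -3.039 -4.227 0.489
v -2.651 -4.301 0.138
v 2.991 0.879 -2.427
v 3.668 0.683 -1.608
v 2.449 1.981 -1.713
v 3.957 1.067 -1.981
v 3.94 1.391 -2.496
v 3.621 1.553 -2.988
v 3.103 1.501 -3.302
v 2.549 1.252 -3.339
v 2.135 0.884 -3.085
v 1.994 0.515 -2.623
v 2.169 0.261 -2.098
v 2.605 0.204 -1.678
v 3.164 0.361 -1.495
v 1.415 -2.216 3.141
v 1.809 -2.71 2.668
v 3.459 -2.639 3.965
v 3.065 -2.144 4.439
v 1.89 -2.437 2.55
v 3.54 -2.365 3.847
v 1.898 -2.13 2.522
v 3.548 -2.058 3.819
v 1.833 -1.836 2.589
v 3.483 -1.765 3.886
v 1.704 -1.6 2.739
v 3.354 -1.529 4.037
v 1.532 -1.458 2.951
v 3.181 -1.386 4.249
v 1.341 -1.431 3.192
v 2.991 -1.359 4.489
v 1.162 -1.524 3.425
v 2.812 -1.452 4.722
v 1.021 -1.721 3.615
v 2.671 -1.65 4.912
v 0.94 -1.995 3.733
v 2.59 -1.923 5.03
v 0.932 -2.302 3.761
v 2.582 -2.23 5.058
v 0.997 -2.595 3.694
v 2.647 -2.524 4.991
v 1.126 -2.831 3.543
v 2.776 -2.76 4.841
v 1.299 -2.974 3.331
v 2.948 -2.902 4.629
v 1.489 -3.001 3.091
v 3.139 -2.929 4.388
v 1.668 -2.908 2.858
v 3.318 -2.836 4.155
v -2.579 2.488 -0.122
v -3.055 2.474 0.642
v -1.971 3.368 0.274
v -2.447 3.354 1.037
v -1.913 1.846 0.283
v -2.389 1.832 1.046
v -1.305 2.726 0.678
v -1.781 2.712 1.442
v 2.318 3.167 1.132
v 2.953 3.602 0.493
v 4.196 3.428 1.609
v 3.562 2.993 2.248
v 2.793 3.947 0.724
v 4.037 3.773 1.841
v 2.54 4.137 1.036
v 3.783 3.964 2.153
v 2.242 4.136 1.367
v 3.485 3.962 2.484
v 1.96 3.942 1.652
v 3.203 3.768 2.768
v 1.748 3.595 1.833
v 2.992 3.421 2.95
v 1.65 3.163 1.876
v 2.893 2.989 2.992
v 1.684 2.732 1.771
v 2.927 2.558 2.887
v 1.843 2.387 1.539
v 3.087 2.213 2.656
v 2.097 2.196 1.227
v 3.34 2.023 2.344
v 2.395 2.198 0.896
v 3.638 2.024 2.013
v 2.677 2.392 0.612
v 3.92 2.218 1.728
v 2.888 2.739 0.43
v 4.132 2.565 1.547
v 2.987 3.171 0.388
v 4.23 2.997 1.504
f 2 1 4
f 2 4 3
f 4 1 5
f 4 5 3
f 5 1 6
f 5 6 3
f 6 1 7
f 6 7 3
f 7 1 8
f 7 8 3
f 8 1 9
f 8 9 3
f 9 1 10
f 9 10 3
f 10 1 2
f 10 2 3
f 12 11 14
f 12 14 13
f 14 11 15
f 14 15 13
f 15 11 16
f 15 16 13
f 16 11 17
f 16 17 13
f 17 11 18
f 17 18 13
f 18 11 19
f 18 19 13
f 19 11 20
f 19 20 13
f 20 11 21
f 20 21 13
f 21 11 22
f 21 22 13
f 22 11 23
f 22 23 13
f 23 11 12
f 23 12 13
f 25 24 28
f 25 28 26
f 26 28 29
f 26 29 27
f 28 24 30
f 28 30 29
f 29 30 31
f 29 31 27
f 30 24 32
f 30 32 31
f 31 32 33
f 31 33 27
f 32 24 34
f 32 34 33
f 33 34 35
f 33 35 27
f 34 24 36
f 34 36 35
f 35 36 37
f 35 37 27
f 36 24 38
f 36 38 37
f 37 38 39
f 37 39 27
f 38 24 40
f 38 40 39
f 39 40 41
f 39 41 27
f 40 24 42
f 40 42 41
f 41 42 43
f 41 43 27
f 42 24 44
f 42 44 43
f 43 44 45
f 43 45 27
f 44 24 46
f 44 46 45
f 45 46 47
f 45 47 27
f 46 24 48
f 46 48 47
f 47 48 49
f 47 49 27
f 48 24 50
f 48 50 49
f 49 50 51
f 49 51 27
f 50 24 52
f 50 52 51
f 51 52 53
f 51 53 27
f 52 24 54
f 52 54 53
f 53 54 55
f 53 55 27
f 54 24 56
f 54 56 55
f 55 56 57
f 55 57 27
f 56 24 25
f 56 25 57
f 57 25 26
f 57 26 27
f 59 61 58
f 62 59 58
f 58 61 60
f 60 62 58
f 59 65 61
f 63 59 62
f 63 65 59
f 61 65 60
f 64 62 60
f 60 65 64
f 64 63 62
f 65 63 64
f 67 66 70
f 67 70 68
f 68 70 71
f 68 71 69
f 70 66 72
f 70 72 71
f 71 72 73
f 71 73 69
f 72 66 74
f 72 74 73
f 73 74 75
f 73 75 69
f 74 66 76
f 74 76 75
f 75 76 77
f 75 77 69
f 76 66 78
f 76 78 77
f 77 78 79
f 77 79 69
f 78 66 80
f 78 80 79
f 79 80 81
f 79 81 69
f 80 66 82
f 80 82 81
f 81 82 83
f 81 83 69
f 82 66 84
f 82 84 83
f 83 84 85
f 83 85 69
f 84 66 86
f 84 86 85
f 85 86 87
f 85 87 69
f 86 66 88
f 86 88 87
f 87 88 89
f 87 89 69
f 88 66 90
f 88 90 89
f 89 90 91
f 89 91 69
f 90 66 92
f 90 92 91
f 91 92 93
f 91 93 69
f 92 66 94
f 92 94 93
f 93 94 95
f 93 95 69
f 94 66 67
f 94 67 95
f 95 67 68
f 95 68 69



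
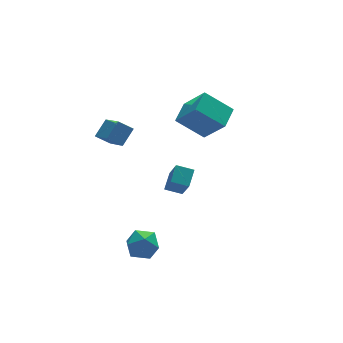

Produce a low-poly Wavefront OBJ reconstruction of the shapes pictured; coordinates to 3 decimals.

v -2.151 0.372 -2.918
v -1.262 -0.033 -3.071
v -2.698 -0.327 -4.249
v -1.809 -0.732 -4.402
v -2.367 -1.036 -3.645
v -2.029 -0.604 -2.823
v -1.931 0.244 -4.497
v -1.593 0.676 -3.675
v -1.126 -0.111 -4.047
v -1.396 -0.903 -3.52
v -2.564 0.543 -3.8
v -2.834 -0.249 -3.273
v 2.914 3.343 0.418
v 3.588 2.23 1.976
v 1.642 4.172 1.559
v 2.315 3.06 3.118
v 3.825 4.32 0.722
v 4.498 3.208 2.281
v 2.552 5.15 1.864
v 3.226 4.037 3.422
v 0.892 2.997 -2.272
v 1.512 3.742 -1.731
v 0.98 4.081 -3.866
v 1.599 4.826 -3.325
v 1.721 2.514 -2.555
v 2.34 3.259 -2.014
v 1.808 3.598 -4.149
v 2.428 4.343 -3.608
v -2.905 3.811 2.11
v -2.912 2.03 3.35
v -2.122 4.29 2.803
v -2.129 2.509 4.043
v -2.231 3.451 1.597
v -2.238 1.67 2.837
v -1.448 3.93 2.29
v -1.455 2.149 3.53
f 1 12 6
f 1 6 2
f 1 2 8
f 1 8 11
f 1 11 12
f 2 6 10
f 6 12 5
f 12 11 3
f 11 8 7
f 8 2 9
f 4 10 5
f 4 5 3
f 4 3 7
f 4 7 9
f 4 9 10
f 5 10 6
f 3 5 12
f 7 3 11
f 9 7 8
f 10 9 2
f 14 16 13
f 17 14 13
f 13 16 15
f 15 17 13
f 14 20 16
f 18 14 17
f 18 20 14
f 16 20 15
f 19 17 15
f 15 20 19
f 19 18 17
f 20 18 19
f 22 24 21
f 25 22 21
f 21 24 23
f 23 25 21
f 22 28 24
f 26 22 25
f 26 28 22
f 24 28 23
f 27 25 23
f 23 28 27
f 27 26 25
f 28 26 27
f 30 32 29
f 33 30 29
f 29 32 31
f 31 33 29
f 30 36 32
f 34 30 33
f 34 36 30
f 32 36 31
f 35 33 31
f 31 36 35
f 35 34 33
f 36 34 35



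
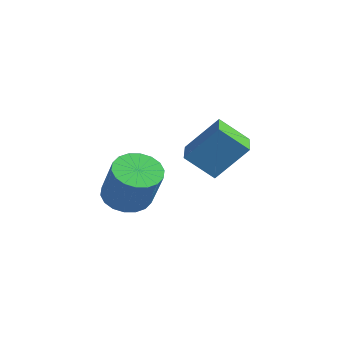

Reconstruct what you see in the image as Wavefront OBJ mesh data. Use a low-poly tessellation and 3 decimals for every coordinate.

v 3.078 -3.756 1.829
v 3.641 -2.899 2.991
v 2.088 -3.013 1.76
v 2.651 -2.155 2.922
v 3.669 -3.045 1.018
v 4.232 -2.187 2.18
v 2.679 -2.301 0.949
v 3.242 -1.444 2.111
v -0.194 -3.642 -0.977
v 0.503 -3.763 -1.43
v 1.431 -3.939 0.043
v 0.734 -3.818 0.497
v 0.498 -3.393 -1.383
v 1.426 -3.568 0.091
v 0.356 -3.071 -1.255
v 1.284 -3.247 0.218
v 0.105 -2.863 -1.072
v 1.033 -3.038 0.401
v -0.205 -2.809 -0.87
v 0.723 -2.985 0.603
v -0.513 -2.92 -0.69
v 0.415 -3.096 0.784
v -0.758 -3.174 -0.566
v 0.17 -3.35 0.907
v -0.891 -3.521 -0.523
v 0.037 -3.697 0.95
v -0.886 -3.892 -0.571
v 0.042 -4.067 0.903
v -0.744 -4.213 -0.698
v 0.184 -4.389 0.775
v -0.493 -4.422 -0.881
v 0.435 -4.597 0.592
v -0.183 -4.475 -1.083
v 0.745 -4.651 0.39
v 0.125 -4.364 -1.264
v 1.053 -4.54 0.21
v 0.37 -4.11 -1.387
v 1.298 -4.286 0.086
f 2 4 1
f 5 2 1
f 1 4 3
f 3 5 1
f 2 8 4
f 6 2 5
f 6 8 2
f 4 8 3
f 7 5 3
f 3 8 7
f 7 6 5
f 8 6 7
f 10 9 13
f 10 13 11
f 11 13 14
f 11 14 12
f 13 9 15
f 13 15 14
f 14 15 16
f 14 16 12
f 15 9 17
f 15 17 16
f 16 17 18
f 16 18 12
f 17 9 19
f 17 19 18
f 18 19 20
f 18 20 12
f 19 9 21
f 19 21 20
f 20 21 22
f 20 22 12
f 21 9 23
f 21 23 22
f 22 23 24
f 22 24 12
f 23 9 25
f 23 25 24
f 24 25 26
f 24 26 12
f 25 9 27
f 25 27 26
f 26 27 28
f 26 28 12
f 27 9 29
f 27 29 28
f 28 29 30
f 28 30 12
f 29 9 31
f 29 31 30
f 30 31 32
f 30 32 12
f 31 9 33
f 31 33 32
f 32 33 34
f 32 34 12
f 33 9 35
f 33 35 34
f 34 35 36
f 34 36 12
f 35 9 37
f 35 37 36
f 36 37 38
f 36 38 12
f 37 9 10
f 37 10 38
f 38 10 11
f 38 11 12



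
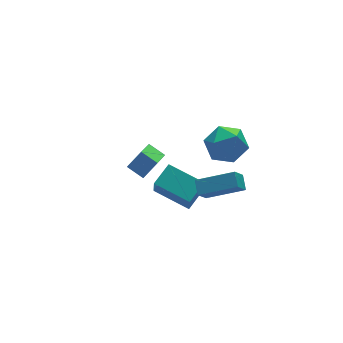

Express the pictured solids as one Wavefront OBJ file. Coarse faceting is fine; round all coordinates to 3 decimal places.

v 1.149 -0.631 -4.043
v 0.843 -1.247 -2.688
v 0.045 1.108 -3.501
v -0.261 0.492 -2.146
v 2.321 -0.052 -3.514
v 2.015 -0.668 -2.159
v 1.217 1.687 -2.972
v 0.911 1.071 -1.617
v 1.893 -1.585 0.717
v 2.617 -0.748 0.203
v 3.183 -1.792 2.197
v 3.907 -0.955 1.683
v 2.835 -0.623 2.161
v 2.037 -0.496 1.247
v 3.763 -2.044 1.153
v 2.965 -1.917 0.239
v 3.772 -1.032 0.473
v 3.198 -0.154 1.095
v 2.602 -2.386 1.305
v 2.028 -1.508 1.927
v 0.947 -1.867 -1.558
v 1.211 -1.118 -1.113
v 1.598 -1.581 -2.424
v 1.861 -0.832 -1.979
v 2.599 -2.968 -0.681
v 2.862 -2.219 -0.236
v 3.249 -2.682 -1.547
v 3.513 -1.933 -1.102
v -2.802 -3.198 3.035
v -3.262 -2.439 3.473
v -1.754 -2.024 2.101
v -2.215 -1.265 2.539
v -2.045 -3.215 3.861
v -2.506 -2.456 4.299
v -0.998 -2.041 2.927
v -1.458 -1.282 3.365
f 2 4 1
f 5 2 1
f 1 4 3
f 3 5 1
f 2 8 4
f 6 2 5
f 6 8 2
f 4 8 3
f 7 5 3
f 3 8 7
f 7 6 5
f 8 6 7
f 9 20 14
f 9 14 10
f 9 10 16
f 9 16 19
f 9 19 20
f 10 14 18
f 14 20 13
f 20 19 11
f 19 16 15
f 16 10 17
f 12 18 13
f 12 13 11
f 12 11 15
f 12 15 17
f 12 17 18
f 13 18 14
f 11 13 20
f 15 11 19
f 17 15 16
f 18 17 10
f 22 24 21
f 25 22 21
f 21 24 23
f 23 25 21
f 22 28 24
f 26 22 25
f 26 28 22
f 24 28 23
f 27 25 23
f 23 28 27
f 27 26 25
f 28 26 27
f 30 32 29
f 33 30 29
f 29 32 31
f 31 33 29
f 30 36 32
f 34 30 33
f 34 36 30
f 32 36 31
f 35 33 31
f 31 36 35
f 35 34 33
f 36 34 35



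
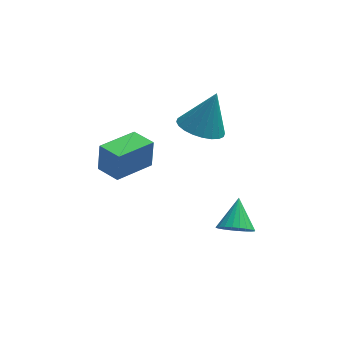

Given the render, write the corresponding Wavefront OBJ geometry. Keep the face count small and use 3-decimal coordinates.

v -3.703 -0.376 1.958
v -3.614 -0.21 3.305
v -4.483 0.494 1.902
v -4.395 0.66 3.249
v -2.285 0.88 1.711
v -2.197 1.046 3.058
v -3.066 1.75 1.655
v -2.977 1.916 3.002
v -0.22 2.306 2.849
v 0.482 2.985 2.413
v 0.46 2.774 4.671
v 0.153 3.235 2.471
v -0.233 3.343 2.587
v -0.617 3.294 2.743
v -0.941 3.094 2.915
v -1.154 2.774 3.077
v -1.226 2.383 3.204
v -1.144 1.98 3.278
v -0.922 1.626 3.285
v -0.592 1.377 3.227
v -0.206 1.268 3.111
v 0.178 1.318 2.955
v 0.501 1.518 2.783
v 0.715 1.838 2.621
v 0.787 2.229 2.494
v 0.705 2.632 2.421
v 1.127 -0.277 -1.635
v 1.931 -0.473 -1.571
v 1.333 0.897 -0.645
v 1.936 -0.265 -1.819
v 1.818 -0.058 -2.039
v 1.595 0.115 -2.197
v 1.301 0.228 -2.27
v 0.98 0.265 -2.247
v 0.681 0.219 -2.13
v 0.451 0.097 -1.938
v 0.323 -0.081 -1.7
v 0.317 -0.289 -1.452
v 0.435 -0.496 -1.232
v 0.658 -0.669 -1.073
v 0.953 -0.782 -1
v 1.274 -0.819 -1.024
v 1.572 -0.773 -1.14
v 1.803 -0.651 -1.332
f 2 4 1
f 5 2 1
f 1 4 3
f 3 5 1
f 2 8 4
f 6 2 5
f 6 8 2
f 4 8 3
f 7 5 3
f 3 8 7
f 7 6 5
f 8 6 7
f 10 9 12
f 10 12 11
f 12 9 13
f 12 13 11
f 13 9 14
f 13 14 11
f 14 9 15
f 14 15 11
f 15 9 16
f 15 16 11
f 16 9 17
f 16 17 11
f 17 9 18
f 17 18 11
f 18 9 19
f 18 19 11
f 19 9 20
f 19 20 11
f 20 9 21
f 20 21 11
f 21 9 22
f 21 22 11
f 22 9 23
f 22 23 11
f 23 9 24
f 23 24 11
f 24 9 25
f 24 25 11
f 25 9 26
f 25 26 11
f 26 9 10
f 26 10 11
f 28 27 30
f 28 30 29
f 30 27 31
f 30 31 29
f 31 27 32
f 31 32 29
f 32 27 33
f 32 33 29
f 33 27 34
f 33 34 29
f 34 27 35
f 34 35 29
f 35 27 36
f 35 36 29
f 36 27 37
f 36 37 29
f 37 27 38
f 37 38 29
f 38 27 39
f 38 39 29
f 39 27 40
f 39 40 29
f 40 27 41
f 40 41 29
f 41 27 42
f 41 42 29
f 42 27 43
f 42 43 29
f 43 27 44
f 43 44 29
f 44 27 28
f 44 28 29



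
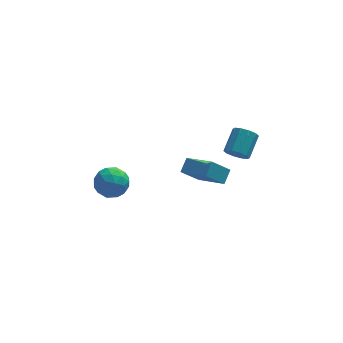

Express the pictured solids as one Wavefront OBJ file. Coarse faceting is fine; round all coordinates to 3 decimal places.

v 0.29 0.455 -2.218
v 1.463 -0.995 -1.32
v 0.685 1.111 -1.673
v 1.858 -0.339 -0.776
v 1.282 0.659 -3.184
v 2.455 -0.791 -2.287
v 1.677 1.315 -2.64
v 2.85 -0.135 -1.742
v -4.092 -1.111 -0.964
v -3.159 -1.198 -1.309
v -3.841 -2.362 0.029
v -2.908 -2.449 -0.316
v -3.163 -1.659 0.24
v -3.318 -0.886 -0.374
v -3.682 -2.674 -0.906
v -3.837 -1.901 -1.52
v -2.905 -2.164 -1.274
v -2.585 -1.537 -0.565
v -4.415 -2.023 -0.715
v -4.095 -1.396 -0.006
v -3.647 -1.045 -1.224
v -3.353 -2.515 -0.056
v -3.503 -2.051 0.271
v -2.954 -2.102 0.068
v -3.741 -0.862 -0.674
v -3.193 -0.913 -0.877
v -3.195 -1.184 0.034
v -3.807 -2.647 -0.403
v -3.259 -2.698 -0.606
v -4.046 -1.458 -1.348
v -3.497 -1.509 -1.551
v -3.805 -2.376 -1.314
v -2.95 -1.664 -1.406
v -2.802 -2.399 -0.822
v -3.257 -2.531 -1.169
v -3.348 -2.077 -1.53
v -2.761 -1.295 -0.989
v -2.614 -2.03 -0.406
v -2.764 -1.566 -0.079
v -2.855 -1.112 -0.44
v -2.612 -1.863 -0.968
v -4.386 -1.53 -0.874
v -4.239 -2.265 -0.291
v -4.145 -2.448 -0.84
v -4.236 -1.994 -1.201
v -4.198 -1.161 -0.458
v -4.05 -1.896 0.126
v -3.652 -1.483 0.25
v -3.743 -1.029 -0.111
v -4.388 -1.697 -0.312
v 3.022 -1.077 0.409
v 3.598 -1.099 -0.005
v 4.215 -0.004 0.796
v 3.638 0.017 1.211
v 3.316 -0.812 -0.18
v 3.932 0.283 0.622
v 2.921 -0.626 -0.13
v 3.538 0.468 0.672
v 2.565 -0.613 0.126
v 3.182 0.482 0.928
v 2.383 -0.777 0.491
v 3 0.317 1.292
v 2.445 -1.056 0.824
v 3.062 0.039 1.625
v 2.728 -1.343 0.998
v 3.344 -0.248 1.8
v 3.122 -1.528 0.948
v 3.739 -0.434 1.75
v 3.478 -1.542 0.692
v 4.095 -0.447 1.494
v 3.66 -1.377 0.328
v 4.277 -0.283 1.129
f 2 4 1
f 5 2 1
f 1 4 3
f 3 5 1
f 2 8 4
f 6 2 5
f 6 8 2
f 4 8 3
f 7 5 3
f 3 8 7
f 7 6 5
f 8 6 7
f 9 46 25
f 46 20 49
f 25 49 14
f 46 49 25
f 9 25 21
f 25 14 26
f 21 26 10
f 25 26 21
f 9 21 30
f 21 10 31
f 30 31 16
f 21 31 30
f 9 30 42
f 30 16 45
f 42 45 19
f 30 45 42
f 9 42 46
f 42 19 50
f 46 50 20
f 42 50 46
f 10 26 37
f 26 14 40
f 37 40 18
f 26 40 37
f 14 49 27
f 49 20 48
f 27 48 13
f 49 48 27
f 20 50 47
f 50 19 43
f 47 43 11
f 50 43 47
f 19 45 44
f 45 16 32
f 44 32 15
f 45 32 44
f 16 31 36
f 31 10 33
f 36 33 17
f 31 33 36
f 12 38 24
f 38 18 39
f 24 39 13
f 38 39 24
f 12 24 22
f 24 13 23
f 22 23 11
f 24 23 22
f 12 22 29
f 22 11 28
f 29 28 15
f 22 28 29
f 12 29 34
f 29 15 35
f 34 35 17
f 29 35 34
f 12 34 38
f 34 17 41
f 38 41 18
f 34 41 38
f 13 39 27
f 39 18 40
f 27 40 14
f 39 40 27
f 11 23 47
f 23 13 48
f 47 48 20
f 23 48 47
f 15 28 44
f 28 11 43
f 44 43 19
f 28 43 44
f 17 35 36
f 35 15 32
f 36 32 16
f 35 32 36
f 18 41 37
f 41 17 33
f 37 33 10
f 41 33 37
f 52 51 55
f 52 55 53
f 53 55 56
f 53 56 54
f 55 51 57
f 55 57 56
f 56 57 58
f 56 58 54
f 57 51 59
f 57 59 58
f 58 59 60
f 58 60 54
f 59 51 61
f 59 61 60
f 60 61 62
f 60 62 54
f 61 51 63
f 61 63 62
f 62 63 64
f 62 64 54
f 63 51 65
f 63 65 64
f 64 65 66
f 64 66 54
f 65 51 67
f 65 67 66
f 66 67 68
f 66 68 54
f 67 51 69
f 67 69 68
f 68 69 70
f 68 70 54
f 69 51 71
f 69 71 70
f 70 71 72
f 70 72 54
f 71 51 52
f 71 52 72
f 72 52 53
f 72 53 54



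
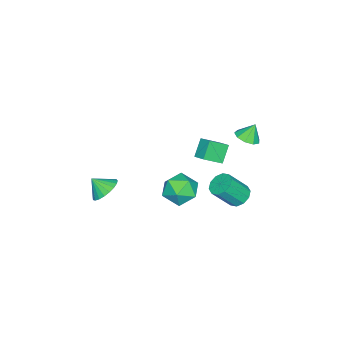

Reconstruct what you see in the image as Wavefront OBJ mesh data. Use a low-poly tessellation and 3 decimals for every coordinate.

v -1.186 3.45 -4.513
v -0.594 3.207 -4.993
v 0.177 2.387 -3.627
v -0.414 2.63 -3.147
v -0.466 3.645 -4.803
v 0.306 2.825 -3.437
v -0.613 4.008 -4.501
v 0.159 3.188 -3.136
v -0.978 4.159 -4.204
v -0.207 3.338 -2.839
v -1.423 4.038 -4.025
v -0.652 3.218 -2.66
v -1.777 3.693 -4.033
v -1.006 2.873 -2.667
v -1.906 3.255 -4.223
v -1.134 2.435 -2.857
v -1.759 2.892 -4.524
v -0.987 2.072 -3.159
v -1.393 2.742 -4.821
v -0.622 1.921 -3.456
v -0.948 2.862 -5
v -0.177 2.042 -3.635
v 3.613 2.883 -0.992
v 4.694 2.649 -0.85
v 3.226 2.031 0.55
v 4.307 1.797 0.692
v 3.948 2.849 0.78
v 4.187 3.375 -0.173
v 3.733 1.305 -0.127
v 3.972 1.831 -1.08
v 4.768 1.674 -0.315
v 4.9 2.628 0.245
v 3.02 2.052 -0.545
v 3.152 3.006 0.015
v -3.723 2.708 -1.527
v -3.084 2.377 -1.179
v -4.097 3.032 -0.533
v -2.977 2.898 -1.309
v -3.22 3.33 -1.54
v -3.698 3.472 -1.766
v -4.188 3.256 -1.88
v -4.461 2.784 -1.828
v -4.388 2.277 -1.636
v -4.004 1.971 -1.393
v -3.489 2.011 -1.212
v 2.674 -3 -3.497
v 3.381 -3.389 -3.997
v 2.806 -3.78 -2.703
v 3.574 -3.128 -3.772
v 3.611 -2.844 -3.5
v 3.486 -2.588 -3.227
v 3.221 -2.403 -3
v 2.861 -2.321 -2.86
v 2.468 -2.356 -2.829
v 2.112 -2.503 -2.914
v 1.852 -2.736 -3.1
v 1.735 -3.014 -3.354
v 1.78 -3.291 -3.633
v 1.979 -3.516 -3.888
v 2.299 -3.653 -4.076
v 2.683 -3.677 -4.163
v 3.066 -3.583 -4.135
v -2.381 0.434 -1.492
v -1.981 1.194 -1.109
v -3.216 1.233 -2.208
v -2.817 1.993 -1.825
v -1.523 0.467 -2.455
v -1.124 1.227 -2.072
v -2.359 1.266 -3.171
v -1.959 2.026 -2.788
f 2 1 5
f 2 5 3
f 3 5 6
f 3 6 4
f 5 1 7
f 5 7 6
f 6 7 8
f 6 8 4
f 7 1 9
f 7 9 8
f 8 9 10
f 8 10 4
f 9 1 11
f 9 11 10
f 10 11 12
f 10 12 4
f 11 1 13
f 11 13 12
f 12 13 14
f 12 14 4
f 13 1 15
f 13 15 14
f 14 15 16
f 14 16 4
f 15 1 17
f 15 17 16
f 16 17 18
f 16 18 4
f 17 1 19
f 17 19 18
f 18 19 20
f 18 20 4
f 19 1 21
f 19 21 20
f 20 21 22
f 20 22 4
f 21 1 2
f 21 2 22
f 22 2 3
f 22 3 4
f 23 34 28
f 23 28 24
f 23 24 30
f 23 30 33
f 23 33 34
f 24 28 32
f 28 34 27
f 34 33 25
f 33 30 29
f 30 24 31
f 26 32 27
f 26 27 25
f 26 25 29
f 26 29 31
f 26 31 32
f 27 32 28
f 25 27 34
f 29 25 33
f 31 29 30
f 32 31 24
f 36 35 38
f 36 38 37
f 38 35 39
f 38 39 37
f 39 35 40
f 39 40 37
f 40 35 41
f 40 41 37
f 41 35 42
f 41 42 37
f 42 35 43
f 42 43 37
f 43 35 44
f 43 44 37
f 44 35 45
f 44 45 37
f 45 35 36
f 45 36 37
f 47 46 49
f 47 49 48
f 49 46 50
f 49 50 48
f 50 46 51
f 50 51 48
f 51 46 52
f 51 52 48
f 52 46 53
f 52 53 48
f 53 46 54
f 53 54 48
f 54 46 55
f 54 55 48
f 55 46 56
f 55 56 48
f 56 46 57
f 56 57 48
f 57 46 58
f 57 58 48
f 58 46 59
f 58 59 48
f 59 46 60
f 59 60 48
f 60 46 61
f 60 61 48
f 61 46 62
f 61 62 48
f 62 46 47
f 62 47 48
f 64 66 63
f 67 64 63
f 63 66 65
f 65 67 63
f 64 70 66
f 68 64 67
f 68 70 64
f 66 70 65
f 69 67 65
f 65 70 69
f 69 68 67
f 70 68 69



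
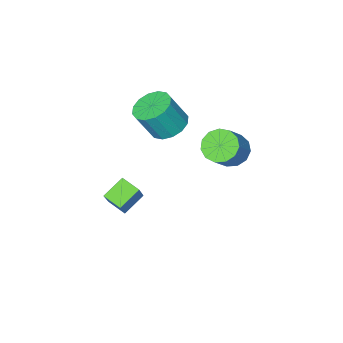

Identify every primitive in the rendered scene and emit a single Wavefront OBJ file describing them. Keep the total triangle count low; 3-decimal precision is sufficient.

v -1.619 0.168 0.73
v -0.882 0.055 0.125
v 0.157 0.52 1.306
v -0.581 0.632 1.91
v -1.048 0.567 0.07
v -0.009 1.032 1.251
v -1.395 0.952 0.224
v -0.357 1.417 1.405
v -1.814 1.088 0.538
v -0.775 1.553 1.719
v -2.171 0.932 0.914
v -1.132 1.397 2.095
v -2.352 0.533 1.231
v -1.314 0.998 2.411
v -2.301 0.018 1.388
v -1.263 0.483 2.569
v -2.034 -0.45 1.337
v -0.995 0.015 2.518
v -1.635 -0.721 1.093
v -0.596 -0.256 2.274
v -1.231 -0.71 0.733
v -0.192 -0.245 1.914
v -0.95 -0.421 0.373
v 0.089 0.044 1.553
v 1.508 -4.12 -3.437
v 2.288 -3.314 -1.954
v 1.194 -3.152 -3.798
v 1.974 -2.345 -2.315
v 2.686 -3.995 -4.125
v 3.466 -3.188 -2.642
v 2.372 -3.026 -4.486
v 3.152 -2.22 -3.003
v -0.022 -2.689 1.402
v 0.809 -3.098 0.906
v 1.592 -3.419 2.482
v 0.762 -3.011 2.978
v 0.922 -2.569 0.957
v 1.705 -2.89 2.534
v 0.782 -2.072 1.128
v 1.566 -2.393 2.705
v 0.427 -1.74 1.372
v 1.211 -2.062 2.949
v -0.048 -1.663 1.624
v 0.735 -1.985 3.201
v -0.517 -1.861 1.816
v 0.267 -2.183 3.393
v -0.852 -2.281 1.898
v -0.069 -2.602 3.474
v -0.965 -2.81 1.846
v -0.182 -3.131 3.423
v -0.826 -3.307 1.675
v -0.042 -3.628 3.252
v -0.471 -3.638 1.431
v 0.313 -3.96 3.008
v 0.005 -3.715 1.179
v 0.788 -4.037 2.756
v 0.473 -3.517 0.987
v 1.257 -3.839 2.564
f 2 1 5
f 2 5 3
f 3 5 6
f 3 6 4
f 5 1 7
f 5 7 6
f 6 7 8
f 6 8 4
f 7 1 9
f 7 9 8
f 8 9 10
f 8 10 4
f 9 1 11
f 9 11 10
f 10 11 12
f 10 12 4
f 11 1 13
f 11 13 12
f 12 13 14
f 12 14 4
f 13 1 15
f 13 15 14
f 14 15 16
f 14 16 4
f 15 1 17
f 15 17 16
f 16 17 18
f 16 18 4
f 17 1 19
f 17 19 18
f 18 19 20
f 18 20 4
f 19 1 21
f 19 21 20
f 20 21 22
f 20 22 4
f 21 1 23
f 21 23 22
f 22 23 24
f 22 24 4
f 23 1 2
f 23 2 24
f 24 2 3
f 24 3 4
f 26 28 25
f 29 26 25
f 25 28 27
f 27 29 25
f 26 32 28
f 30 26 29
f 30 32 26
f 28 32 27
f 31 29 27
f 27 32 31
f 31 30 29
f 32 30 31
f 34 33 37
f 34 37 35
f 35 37 38
f 35 38 36
f 37 33 39
f 37 39 38
f 38 39 40
f 38 40 36
f 39 33 41
f 39 41 40
f 40 41 42
f 40 42 36
f 41 33 43
f 41 43 42
f 42 43 44
f 42 44 36
f 43 33 45
f 43 45 44
f 44 45 46
f 44 46 36
f 45 33 47
f 45 47 46
f 46 47 48
f 46 48 36
f 47 33 49
f 47 49 48
f 48 49 50
f 48 50 36
f 49 33 51
f 49 51 50
f 50 51 52
f 50 52 36
f 51 33 53
f 51 53 52
f 52 53 54
f 52 54 36
f 53 33 55
f 53 55 54
f 54 55 56
f 54 56 36
f 55 33 57
f 55 57 56
f 56 57 58
f 56 58 36
f 57 33 34
f 57 34 58
f 58 34 35
f 58 35 36



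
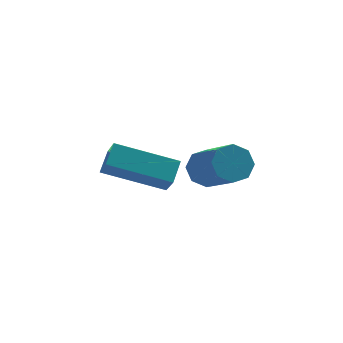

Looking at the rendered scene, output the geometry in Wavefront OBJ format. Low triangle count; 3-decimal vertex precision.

v 1.653 1.941 -3.898
v 2.063 1.606 -4.429
v 2.457 0.004 -3.114
v 2.047 0.339 -2.582
v 2.375 1.955 -4.097
v 2.77 0.353 -2.782
v 2.265 2.296 -3.649
v 2.659 0.694 -2.334
v 1.796 2.429 -3.346
v 2.19 0.827 -2.031
v 1.243 2.276 -3.366
v 1.637 0.674 -2.051
v 0.93 1.927 -3.698
v 1.325 0.325 -2.383
v 1.041 1.586 -4.146
v 1.435 -0.016 -2.831
v 1.51 1.453 -4.449
v 1.904 -0.149 -3.134
v -2.466 -0.63 -1.453
v -2.419 -1.284 -0.633
v -2.071 -0.022 -0.991
v -2.024 -0.676 -0.171
v -0.576 -1.344 -2.129
v -0.529 -1.998 -1.309
v -0.181 -0.736 -1.667
v -0.134 -1.39 -0.847
f 2 1 5
f 2 5 3
f 3 5 6
f 3 6 4
f 5 1 7
f 5 7 6
f 6 7 8
f 6 8 4
f 7 1 9
f 7 9 8
f 8 9 10
f 8 10 4
f 9 1 11
f 9 11 10
f 10 11 12
f 10 12 4
f 11 1 13
f 11 13 12
f 12 13 14
f 12 14 4
f 13 1 15
f 13 15 14
f 14 15 16
f 14 16 4
f 15 1 17
f 15 17 16
f 16 17 18
f 16 18 4
f 17 1 2
f 17 2 18
f 18 2 3
f 18 3 4
f 20 22 19
f 23 20 19
f 19 22 21
f 21 23 19
f 20 26 22
f 24 20 23
f 24 26 20
f 22 26 21
f 25 23 21
f 21 26 25
f 25 24 23
f 26 24 25



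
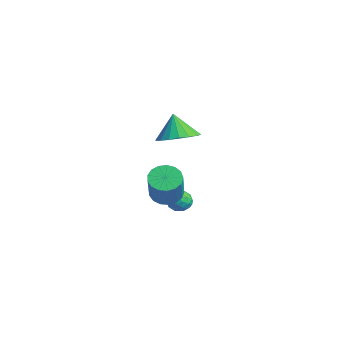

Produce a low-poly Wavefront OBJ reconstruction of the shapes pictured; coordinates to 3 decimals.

v -2.812 3.508 -2.905
v -2.145 3.37 -3.036
v -3.015 2.41 -2.784
v -2.348 2.272 -2.915
v -2.528 2.59 -2.324
v -2.402 3.268 -2.399
v -2.758 2.512 -3.421
v -2.632 3.19 -3.496
v -2.111 2.754 -3.354
v -1.969 2.802 -2.677
v -3.191 2.978 -3.143
v -3.049 3.026 -2.466
v -2.46 3.535 -2.981
v -2.7 2.245 -2.839
v -2.805 2.432 -2.492
v -2.413 2.35 -2.569
v -2.612 3.476 -2.607
v -2.219 3.394 -2.684
v -2.445 2.936 -2.266
v -2.941 2.386 -3.136
v -2.548 2.304 -3.213
v -2.747 3.43 -3.251
v -2.355 3.348 -3.328
v -2.715 2.844 -3.554
v -2.048 3.092 -3.245
v -2.168 2.447 -3.174
v -2.409 2.588 -3.471
v -2.335 2.987 -3.515
v -1.965 3.121 -2.847
v -2.084 2.475 -2.776
v -2.19 2.662 -2.429
v -2.116 3.061 -2.473
v -1.945 2.759 -3.034
v -3.076 3.305 -3.044
v -3.195 2.659 -2.973
v -3.044 2.719 -3.347
v -2.97 3.118 -3.391
v -2.992 3.333 -2.646
v -3.112 2.688 -2.575
v -2.825 2.793 -2.305
v -2.751 3.192 -2.349
v -3.215 3.021 -2.786
v -2.123 2.02 -1.92
v -1.66 1.524 -2.431
v -0.454 0.983 -0.812
v -0.917 1.48 -0.3
v -1.473 1.884 -2.449
v -0.266 1.344 -0.83
v -1.434 2.276 -2.347
v -0.228 1.736 -0.728
v -1.554 2.61 -2.147
v -0.348 2.069 -0.528
v -1.804 2.808 -1.894
v -0.598 2.267 -0.275
v -2.127 2.826 -1.648
v -0.921 2.285 -0.029
v -2.449 2.659 -1.463
v -1.243 2.118 0.156
v -2.697 2.346 -1.383
v -1.491 1.805 0.236
v -2.813 1.958 -1.426
v -1.607 1.418 0.193
v -2.771 1.585 -1.582
v -1.565 1.044 0.037
v -2.58 1.311 -1.816
v -1.374 0.771 -0.197
v -2.285 1.2 -2.073
v -1.079 0.659 -0.454
v -1.953 1.277 -2.295
v -0.747 0.736 -0.675
v 0.629 1.516 3.037
v 1.611 1.664 3.461
v 0.071 1.484 4.343
v 1.451 2.113 3.403
v 1.128 2.444 3.273
v 0.706 2.592 3.097
v 0.269 2.526 2.908
v -0.097 2.26 2.745
v -0.319 1.847 2.64
v -0.353 1.369 2.614
v -0.193 0.919 2.671
v 0.13 0.588 2.801
v 0.552 0.44 2.978
v 0.989 0.506 3.166
v 1.355 0.772 3.329
v 1.577 1.185 3.434
f 1 38 17
f 38 12 41
f 17 41 6
f 38 41 17
f 1 17 13
f 17 6 18
f 13 18 2
f 17 18 13
f 1 13 22
f 13 2 23
f 22 23 8
f 13 23 22
f 1 22 34
f 22 8 37
f 34 37 11
f 22 37 34
f 1 34 38
f 34 11 42
f 38 42 12
f 34 42 38
f 2 18 29
f 18 6 32
f 29 32 10
f 18 32 29
f 6 41 19
f 41 12 40
f 19 40 5
f 41 40 19
f 12 42 39
f 42 11 35
f 39 35 3
f 42 35 39
f 11 37 36
f 37 8 24
f 36 24 7
f 37 24 36
f 8 23 28
f 23 2 25
f 28 25 9
f 23 25 28
f 4 30 16
f 30 10 31
f 16 31 5
f 30 31 16
f 4 16 14
f 16 5 15
f 14 15 3
f 16 15 14
f 4 14 21
f 14 3 20
f 21 20 7
f 14 20 21
f 4 21 26
f 21 7 27
f 26 27 9
f 21 27 26
f 4 26 30
f 26 9 33
f 30 33 10
f 26 33 30
f 5 31 19
f 31 10 32
f 19 32 6
f 31 32 19
f 3 15 39
f 15 5 40
f 39 40 12
f 15 40 39
f 7 20 36
f 20 3 35
f 36 35 11
f 20 35 36
f 9 27 28
f 27 7 24
f 28 24 8
f 27 24 28
f 10 33 29
f 33 9 25
f 29 25 2
f 33 25 29
f 44 43 47
f 44 47 45
f 45 47 48
f 45 48 46
f 47 43 49
f 47 49 48
f 48 49 50
f 48 50 46
f 49 43 51
f 49 51 50
f 50 51 52
f 50 52 46
f 51 43 53
f 51 53 52
f 52 53 54
f 52 54 46
f 53 43 55
f 53 55 54
f 54 55 56
f 54 56 46
f 55 43 57
f 55 57 56
f 56 57 58
f 56 58 46
f 57 43 59
f 57 59 58
f 58 59 60
f 58 60 46
f 59 43 61
f 59 61 60
f 60 61 62
f 60 62 46
f 61 43 63
f 61 63 62
f 62 63 64
f 62 64 46
f 63 43 65
f 63 65 64
f 64 65 66
f 64 66 46
f 65 43 67
f 65 67 66
f 66 67 68
f 66 68 46
f 67 43 69
f 67 69 68
f 68 69 70
f 68 70 46
f 69 43 44
f 69 44 70
f 70 44 45
f 70 45 46
f 72 71 74
f 72 74 73
f 74 71 75
f 74 75 73
f 75 71 76
f 75 76 73
f 76 71 77
f 76 77 73
f 77 71 78
f 77 78 73
f 78 71 79
f 78 79 73
f 79 71 80
f 79 80 73
f 80 71 81
f 80 81 73
f 81 71 82
f 81 82 73
f 82 71 83
f 82 83 73
f 83 71 84
f 83 84 73
f 84 71 85
f 84 85 73
f 85 71 86
f 85 86 73
f 86 71 72
f 86 72 73



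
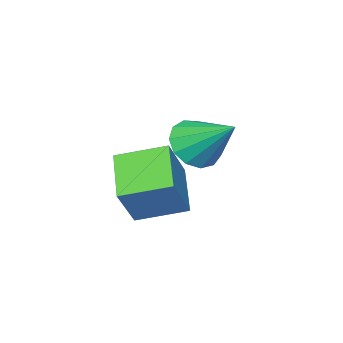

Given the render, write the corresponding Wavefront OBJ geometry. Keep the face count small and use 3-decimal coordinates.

v -4.407 -5.359 -2.702
v -5.585 -3.915 -2.163
v -3.185 -3.995 -3.688
v -4.363 -2.55 -3.149
v -3.337 -5.11 -1.031
v -4.515 -3.665 -0.492
v -2.115 -3.745 -2.017
v -3.293 -2.301 -1.478
v -3.739 -1.742 0.51
v -2.869 -1.378 0.047
v -3.741 -0.058 1.83
v -3.325 -1.146 -0.249
v -3.913 -1.103 -0.305
v -4.445 -1.263 -0.102
v -4.753 -1.575 0.295
v -4.739 -1.94 0.76
v -4.408 -2.242 1.146
v -3.864 -2.385 1.33
v -3.281 -2.325 1.253
v -2.843 -2.079 0.94
v -2.689 -1.726 0.491
f 2 4 1
f 5 2 1
f 1 4 3
f 3 5 1
f 2 8 4
f 6 2 5
f 6 8 2
f 4 8 3
f 7 5 3
f 3 8 7
f 7 6 5
f 8 6 7
f 10 9 12
f 10 12 11
f 12 9 13
f 12 13 11
f 13 9 14
f 13 14 11
f 14 9 15
f 14 15 11
f 15 9 16
f 15 16 11
f 16 9 17
f 16 17 11
f 17 9 18
f 17 18 11
f 18 9 19
f 18 19 11
f 19 9 20
f 19 20 11
f 20 9 21
f 20 21 11
f 21 9 10
f 21 10 11



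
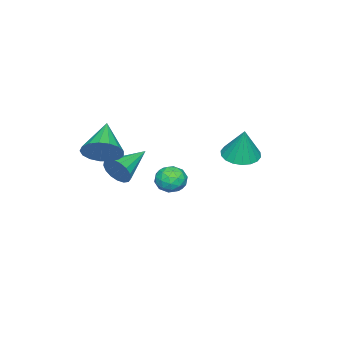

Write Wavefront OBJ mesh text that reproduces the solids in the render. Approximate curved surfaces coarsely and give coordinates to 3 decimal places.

v 2.896 -2.629 2.22
v 3.415 -2.485 3.098
v 1.284 -3.291 3.28
v 3.188 -2.054 3.022
v 2.895 -1.754 2.763
v 2.601 -1.655 2.379
v 2.376 -1.78 1.959
v 2.27 -2.099 1.598
v 2.307 -2.539 1.38
v 2.479 -3 1.354
v 2.747 -3.377 1.527
v 3.049 -3.582 1.858
v 3.316 -3.569 2.272
v 3.487 -3.34 2.674
v 3.522 -2.949 2.972
v 0.776 -3.071 -0.084
v 1.065 -2.727 0.649
v -1.196 -2.629 0.484
v 1.06 -2.41 0.387
v 0.991 -2.245 0.016
v 0.872 -2.269 -0.377
v 0.732 -2.477 -0.703
v 0.601 -2.821 -0.888
v 0.511 -3.223 -0.888
v 0.482 -3.59 -0.704
v 0.52 -3.838 -0.378
v 0.617 -3.911 0.016
v 0.75 -3.791 0.386
v 0.89 -3.507 0.649
v 1.003 -3.123 0.744
v -0.1 2.991 2.097
v 0.686 3.435 1.837
v 0.26 3.349 3.803
v 0.401 3.741 1.833
v 0.016 3.898 1.882
v -0.391 3.876 1.972
v -0.741 3.678 2.088
v -0.965 3.344 2.205
v -1.016 2.94 2.301
v -0.887 2.546 2.357
v -0.602 2.24 2.361
v -0.217 2.083 2.313
v 0.191 2.105 2.222
v 0.541 2.303 2.106
v 0.764 2.637 1.989
v 0.816 3.041 1.893
v -1.496 -0.637 -1.131
v -0.933 -1.018 -1.661
v -2.187 -1.842 -0.999
v -1.624 -2.223 -1.529
v -1.374 -1.971 -0.743
v -0.947 -1.227 -0.825
v -2.173 -1.633 -1.835
v -1.746 -0.889 -1.917
v -1.351 -1.634 -2.096
v -0.857 -1.843 -1.421
v -2.263 -1.017 -1.239
v -1.769 -1.226 -0.564
v -1.154 -0.722 -1.408
v -1.966 -2.138 -1.252
v -1.819 -1.99 -0.79
v -1.488 -2.214 -1.102
v -1.162 -0.844 -0.916
v -0.831 -1.068 -1.228
v -1.09 -1.628 -0.688
v -2.289 -1.792 -1.432
v -1.958 -2.016 -1.744
v -1.632 -0.646 -1.558
v -1.301 -0.87 -1.87
v -2.03 -1.232 -1.972
v -1.069 -1.308 -1.975
v -1.475 -2.016 -1.897
v -1.798 -1.67 -2.077
v -1.547 -1.232 -2.126
v -0.779 -1.431 -1.578
v -1.184 -2.139 -1.5
v -1.037 -1.991 -1.038
v -0.787 -1.553 -1.087
v -1.024 -1.793 -1.834
v -1.936 -0.721 -1.16
v -2.341 -1.429 -1.082
v -2.333 -1.307 -1.573
v -2.083 -0.869 -1.622
v -1.645 -0.844 -0.763
v -2.051 -1.552 -0.685
v -1.573 -1.628 -0.534
v -1.322 -1.19 -0.583
v -2.096 -1.067 -0.826
f 2 1 4
f 2 4 3
f 4 1 5
f 4 5 3
f 5 1 6
f 5 6 3
f 6 1 7
f 6 7 3
f 7 1 8
f 7 8 3
f 8 1 9
f 8 9 3
f 9 1 10
f 9 10 3
f 10 1 11
f 10 11 3
f 11 1 12
f 11 12 3
f 12 1 13
f 12 13 3
f 13 1 14
f 13 14 3
f 14 1 15
f 14 15 3
f 15 1 2
f 15 2 3
f 17 16 19
f 17 19 18
f 19 16 20
f 19 20 18
f 20 16 21
f 20 21 18
f 21 16 22
f 21 22 18
f 22 16 23
f 22 23 18
f 23 16 24
f 23 24 18
f 24 16 25
f 24 25 18
f 25 16 26
f 25 26 18
f 26 16 27
f 26 27 18
f 27 16 28
f 27 28 18
f 28 16 29
f 28 29 18
f 29 16 30
f 29 30 18
f 30 16 17
f 30 17 18
f 32 31 34
f 32 34 33
f 34 31 35
f 34 35 33
f 35 31 36
f 35 36 33
f 36 31 37
f 36 37 33
f 37 31 38
f 37 38 33
f 38 31 39
f 38 39 33
f 39 31 40
f 39 40 33
f 40 31 41
f 40 41 33
f 41 31 42
f 41 42 33
f 42 31 43
f 42 43 33
f 43 31 44
f 43 44 33
f 44 31 45
f 44 45 33
f 45 31 46
f 45 46 33
f 46 31 32
f 46 32 33
f 47 84 63
f 84 58 87
f 63 87 52
f 84 87 63
f 47 63 59
f 63 52 64
f 59 64 48
f 63 64 59
f 47 59 68
f 59 48 69
f 68 69 54
f 59 69 68
f 47 68 80
f 68 54 83
f 80 83 57
f 68 83 80
f 47 80 84
f 80 57 88
f 84 88 58
f 80 88 84
f 48 64 75
f 64 52 78
f 75 78 56
f 64 78 75
f 52 87 65
f 87 58 86
f 65 86 51
f 87 86 65
f 58 88 85
f 88 57 81
f 85 81 49
f 88 81 85
f 57 83 82
f 83 54 70
f 82 70 53
f 83 70 82
f 54 69 74
f 69 48 71
f 74 71 55
f 69 71 74
f 50 76 62
f 76 56 77
f 62 77 51
f 76 77 62
f 50 62 60
f 62 51 61
f 60 61 49
f 62 61 60
f 50 60 67
f 60 49 66
f 67 66 53
f 60 66 67
f 50 67 72
f 67 53 73
f 72 73 55
f 67 73 72
f 50 72 76
f 72 55 79
f 76 79 56
f 72 79 76
f 51 77 65
f 77 56 78
f 65 78 52
f 77 78 65
f 49 61 85
f 61 51 86
f 85 86 58
f 61 86 85
f 53 66 82
f 66 49 81
f 82 81 57
f 66 81 82
f 55 73 74
f 73 53 70
f 74 70 54
f 73 70 74
f 56 79 75
f 79 55 71
f 75 71 48
f 79 71 75



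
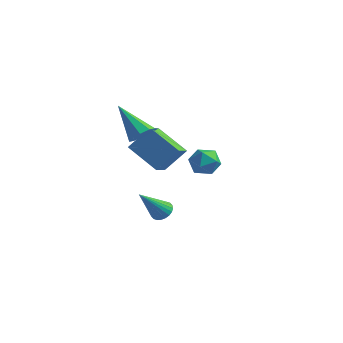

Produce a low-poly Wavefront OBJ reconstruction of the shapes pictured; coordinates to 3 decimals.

v -2.394 0.678 -3.798
v -1.825 0.833 -3.501
v -2.926 -0.618 -2.102
v -1.981 1.016 -3.41
v -2.199 1.148 -3.377
v -2.448 1.209 -3.409
v -2.688 1.189 -3.5
v -2.883 1.091 -3.636
v -3.004 0.93 -3.797
v -3.032 0.731 -3.958
v -2.963 0.524 -4.094
v -2.807 0.34 -4.186
v -2.589 0.208 -4.218
v -2.34 0.148 -4.187
v -2.1 0.168 -4.096
v -1.905 0.266 -3.96
v -1.784 0.427 -3.799
v -1.756 0.626 -3.638
v 1.464 -1.128 2.17
v 1.952 -1.383 2.847
v 1.428 -2.457 1.693
v 1.916 -2.712 2.37
v 1.094 -2.45 2.499
v 1.116 -1.629 2.794
v 2.264 -2.211 1.746
v 2.286 -1.39 2.041
v 2.446 -2.053 2.585
v 1.723 -2.201 3.05
v 1.657 -1.639 1.49
v 0.934 -1.787 1.955
v -2.273 -1.284 2.671
v -1.83 -0.817 3.056
v -3.887 -0.956 4.129
v -2.138 -0.546 2.654
v -2.525 -0.708 2.262
v -2.765 -1.207 2.109
v -2.716 -1.751 2.286
v -2.408 -2.022 2.688
v -2.021 -1.86 3.079
v -1.781 -1.361 3.232
v -2.944 1.038 -1.126
v -4.772 1.207 -0.066
v -3.212 2.267 -1.785
v -5.04 2.436 -0.724
v -2.14 1.884 0.124
v -3.968 2.053 1.185
v -2.408 3.113 -0.534
v -4.236 3.282 0.526
f 2 1 4
f 2 4 3
f 4 1 5
f 4 5 3
f 5 1 6
f 5 6 3
f 6 1 7
f 6 7 3
f 7 1 8
f 7 8 3
f 8 1 9
f 8 9 3
f 9 1 10
f 9 10 3
f 10 1 11
f 10 11 3
f 11 1 12
f 11 12 3
f 12 1 13
f 12 13 3
f 13 1 14
f 13 14 3
f 14 1 15
f 14 15 3
f 15 1 16
f 15 16 3
f 16 1 17
f 16 17 3
f 17 1 18
f 17 18 3
f 18 1 2
f 18 2 3
f 19 30 24
f 19 24 20
f 19 20 26
f 19 26 29
f 19 29 30
f 20 24 28
f 24 30 23
f 30 29 21
f 29 26 25
f 26 20 27
f 22 28 23
f 22 23 21
f 22 21 25
f 22 25 27
f 22 27 28
f 23 28 24
f 21 23 30
f 25 21 29
f 27 25 26
f 28 27 20
f 32 31 34
f 32 34 33
f 34 31 35
f 34 35 33
f 35 31 36
f 35 36 33
f 36 31 37
f 36 37 33
f 37 31 38
f 37 38 33
f 38 31 39
f 38 39 33
f 39 31 40
f 39 40 33
f 40 31 32
f 40 32 33
f 42 44 41
f 45 42 41
f 41 44 43
f 43 45 41
f 42 48 44
f 46 42 45
f 46 48 42
f 44 48 43
f 47 45 43
f 43 48 47
f 47 46 45
f 48 46 47

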